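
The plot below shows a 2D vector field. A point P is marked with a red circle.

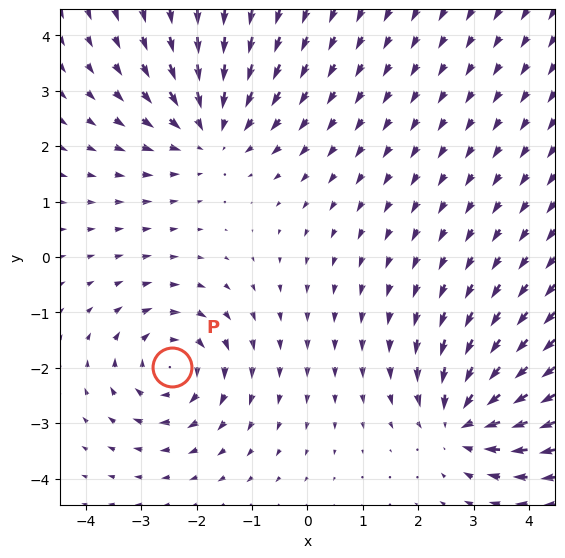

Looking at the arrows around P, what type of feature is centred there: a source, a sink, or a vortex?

vortex

At P (-2.4, -2.0) the arrows circulate clockwise. Divergence ≈0, curl about -4 — near-zero divergence with nonzero curl is a vortex.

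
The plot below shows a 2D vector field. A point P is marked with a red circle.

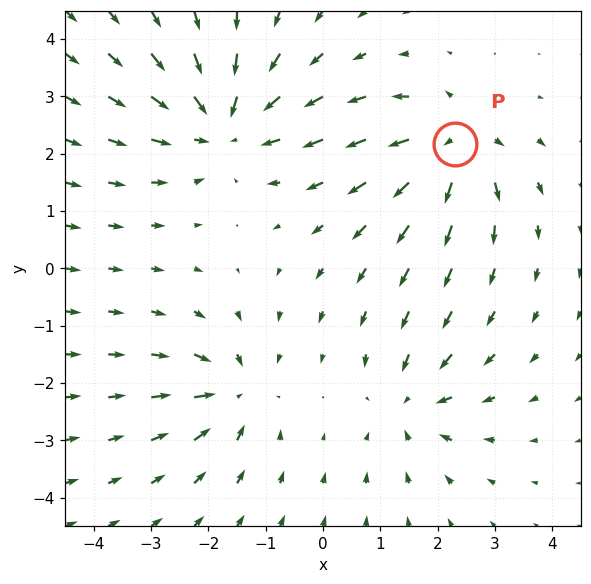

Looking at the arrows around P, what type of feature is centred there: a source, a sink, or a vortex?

At P (2.3, 2.2) the arrows spread outward. Divergence about +5, curl ≈0 — positive divergence with near-zero curl is a source.

source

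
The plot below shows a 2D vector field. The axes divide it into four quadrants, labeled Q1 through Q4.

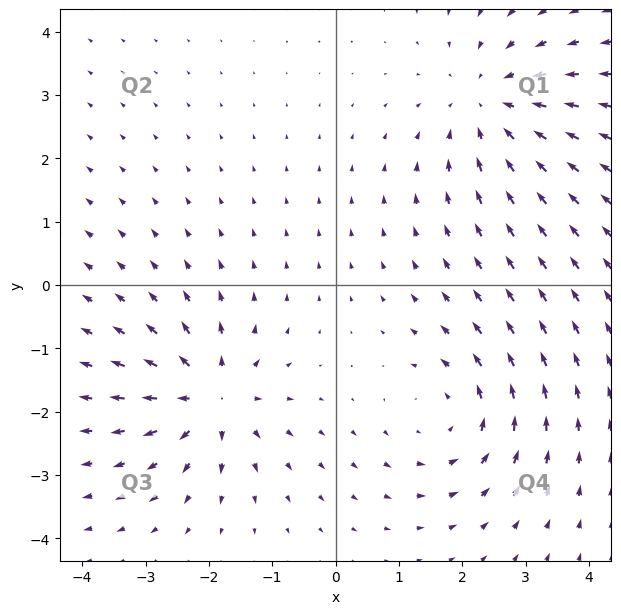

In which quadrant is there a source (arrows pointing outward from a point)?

The source sits at approximately (-2.0, -1.8), which lies in quadrant Q3. The divergence there is about +5, positive as expected for a source.

Q3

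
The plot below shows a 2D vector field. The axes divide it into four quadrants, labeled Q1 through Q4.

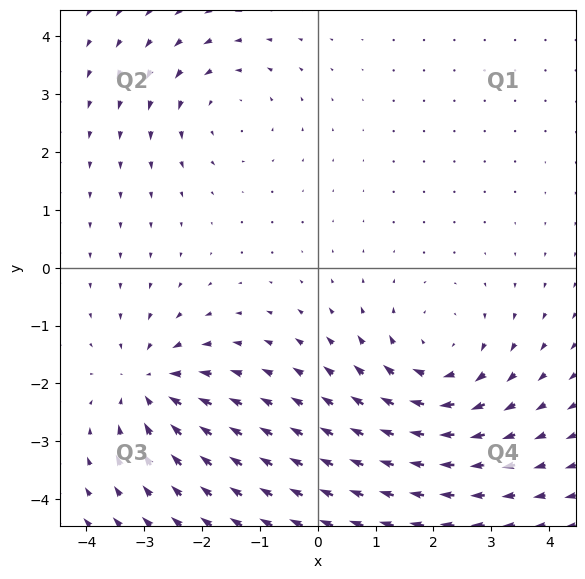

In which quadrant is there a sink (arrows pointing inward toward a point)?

The sink sits at approximately (-2.9, -2.0), which lies in quadrant Q3. The divergence there is about -4, negative as expected for a sink.

Q3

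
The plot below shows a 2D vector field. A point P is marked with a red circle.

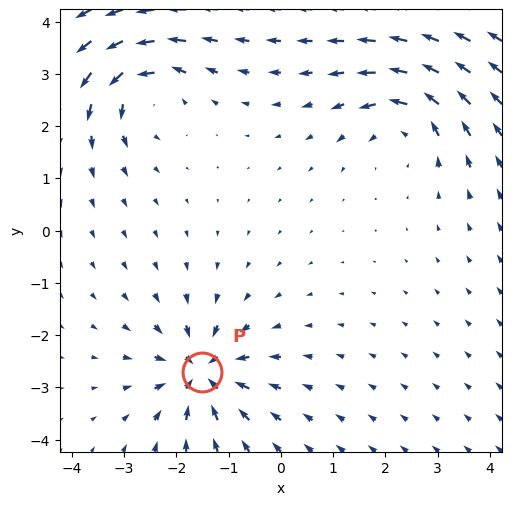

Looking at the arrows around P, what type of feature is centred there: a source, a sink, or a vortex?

sink

At P (-1.5, -2.7) the arrows converge inward. Divergence about -4, curl ≈0 — negative divergence with near-zero curl is a sink.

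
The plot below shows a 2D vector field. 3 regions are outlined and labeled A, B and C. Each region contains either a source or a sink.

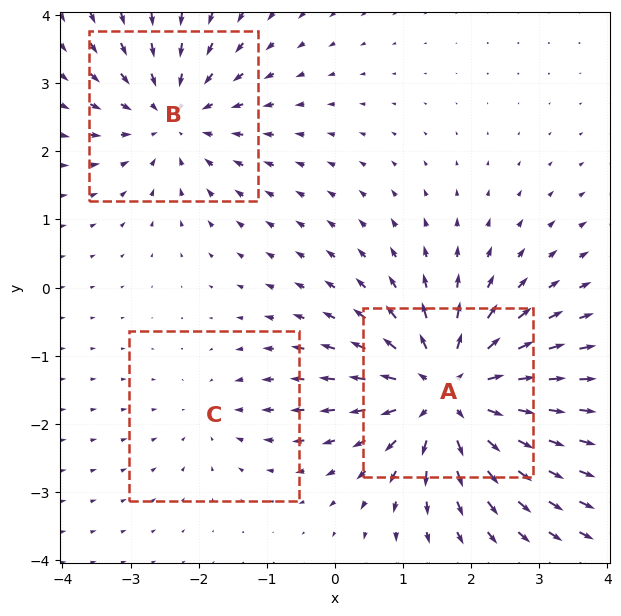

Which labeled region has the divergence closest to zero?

C

Divergence at each region's feature centre — A: about +5, B: about -3, C: about -2. Region C is closest to zero.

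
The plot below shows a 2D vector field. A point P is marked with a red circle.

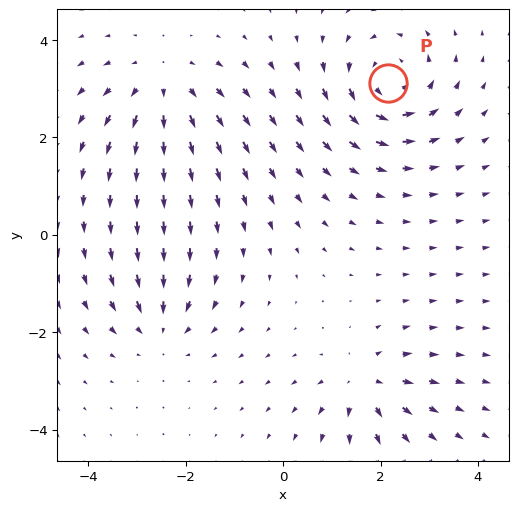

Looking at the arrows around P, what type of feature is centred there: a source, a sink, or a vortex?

At P (2.2, 3.1) the arrows circulate counterclockwise. Divergence ≈0, curl about +5 — near-zero divergence with nonzero curl is a vortex.

vortex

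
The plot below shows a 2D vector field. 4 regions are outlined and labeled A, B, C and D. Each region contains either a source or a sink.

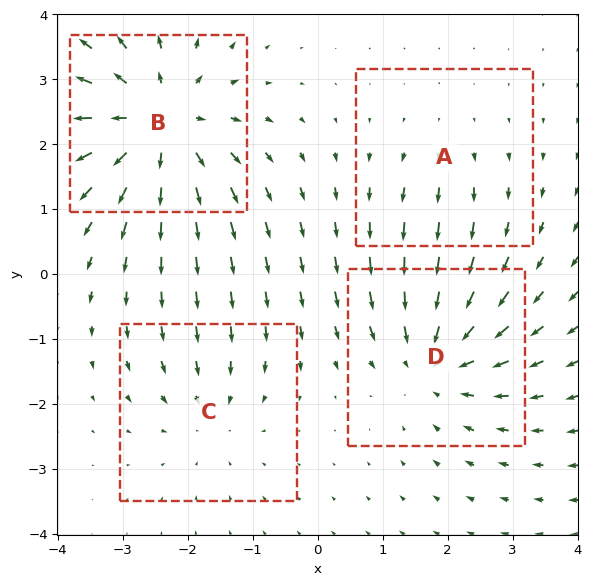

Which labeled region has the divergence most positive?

B

Divergence at each region's feature centre — A: about +2, B: about +7, C: about -3, D: about -5. Region B is most positive.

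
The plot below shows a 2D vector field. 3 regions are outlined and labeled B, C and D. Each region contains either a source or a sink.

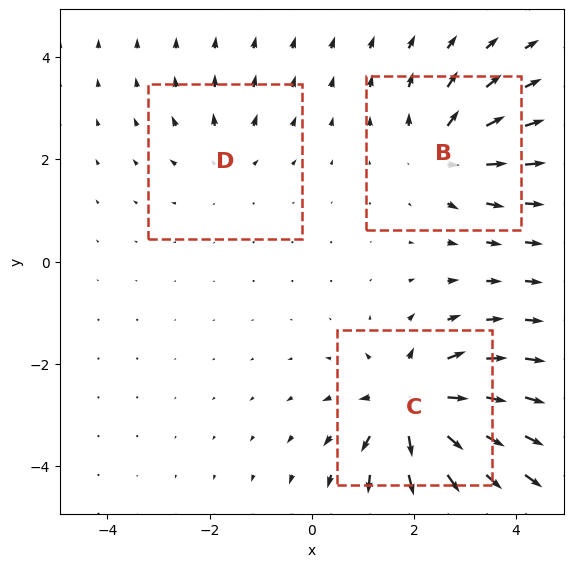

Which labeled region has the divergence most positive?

Divergence at each region's feature centre — B: about +4, C: about +7, D: about +2. Region C is most positive.

C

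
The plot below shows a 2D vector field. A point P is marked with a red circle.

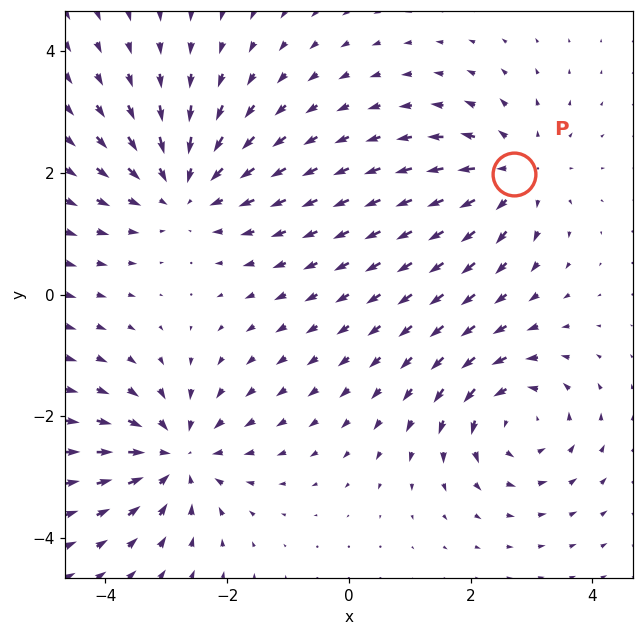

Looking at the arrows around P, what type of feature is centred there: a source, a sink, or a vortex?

At P (2.7, 2.0) the arrows spread outward. Divergence about +4, curl ≈0 — positive divergence with near-zero curl is a source.

source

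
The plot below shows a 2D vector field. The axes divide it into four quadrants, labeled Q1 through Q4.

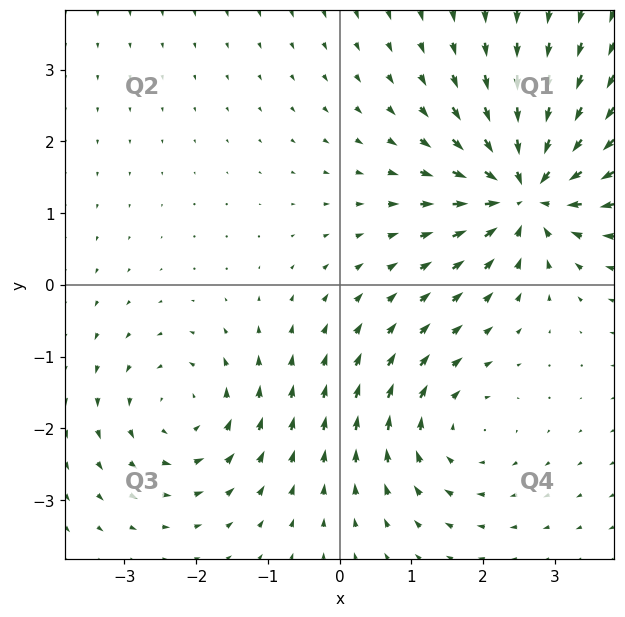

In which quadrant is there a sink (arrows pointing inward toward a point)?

The sink sits at approximately (2.6, 1.3), which lies in quadrant Q1. The divergence there is about -6, negative as expected for a sink.

Q1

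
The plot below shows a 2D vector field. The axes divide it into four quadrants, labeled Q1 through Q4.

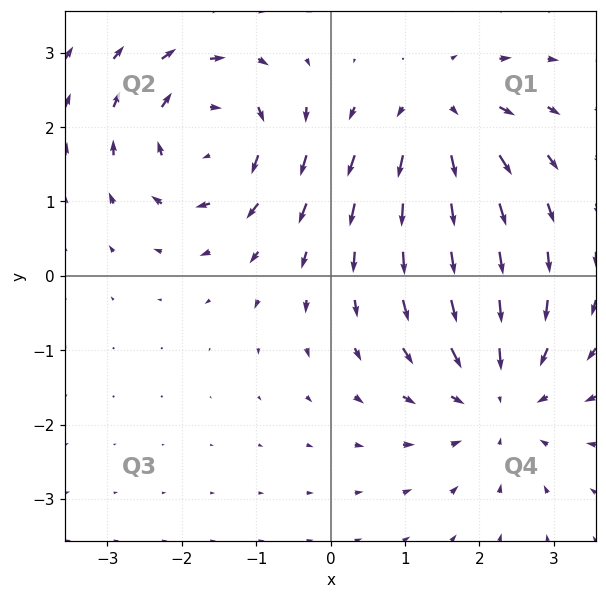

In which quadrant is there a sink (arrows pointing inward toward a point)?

Q4

The sink sits at approximately (2.3, -1.6), which lies in quadrant Q4. The divergence there is about -4, negative as expected for a sink.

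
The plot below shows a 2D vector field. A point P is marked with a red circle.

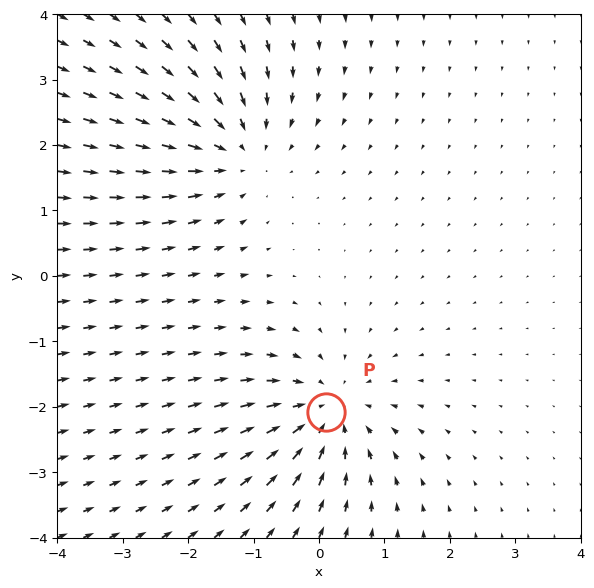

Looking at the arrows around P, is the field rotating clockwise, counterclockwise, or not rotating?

not rotating

Near P at (0.1, -2.1) the arrows show no circulation. The curl there is ≈0.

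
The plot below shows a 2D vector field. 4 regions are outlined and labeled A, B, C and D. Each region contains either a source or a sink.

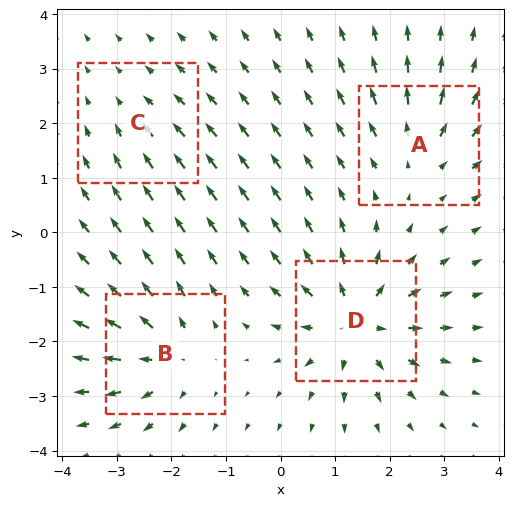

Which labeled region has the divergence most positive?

Divergence at each region's feature centre — A: about +4, B: about +5, C: about -2, D: about +7. Region D is most positive.

D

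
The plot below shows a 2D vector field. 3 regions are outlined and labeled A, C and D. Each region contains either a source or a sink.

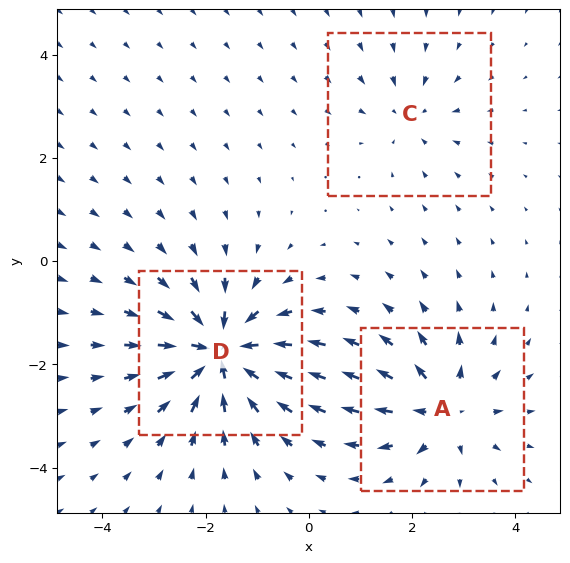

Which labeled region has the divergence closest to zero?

Divergence at each region's feature centre — A: about +4, C: about -2, D: about -6. Region C is closest to zero.

C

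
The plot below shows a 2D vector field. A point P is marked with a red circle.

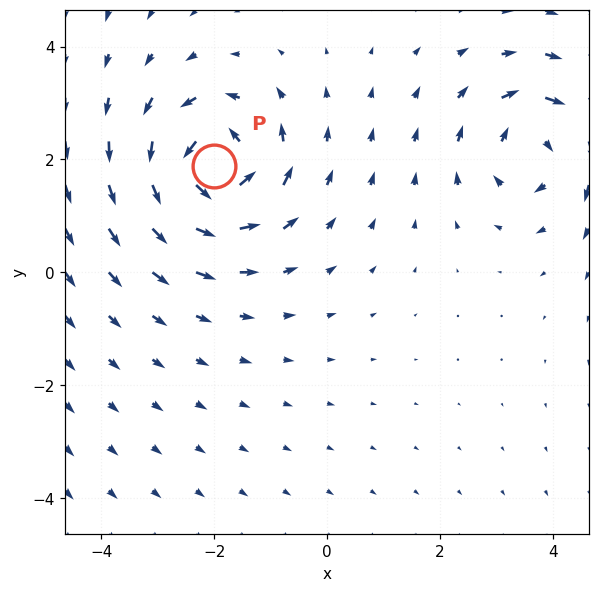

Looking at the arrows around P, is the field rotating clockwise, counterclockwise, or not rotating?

counterclockwise

Near P at (-2.0, 1.9) the arrows circulate counterclockwise. The curl (z-component) there is about +5; positive curl means counterclockwise rotation.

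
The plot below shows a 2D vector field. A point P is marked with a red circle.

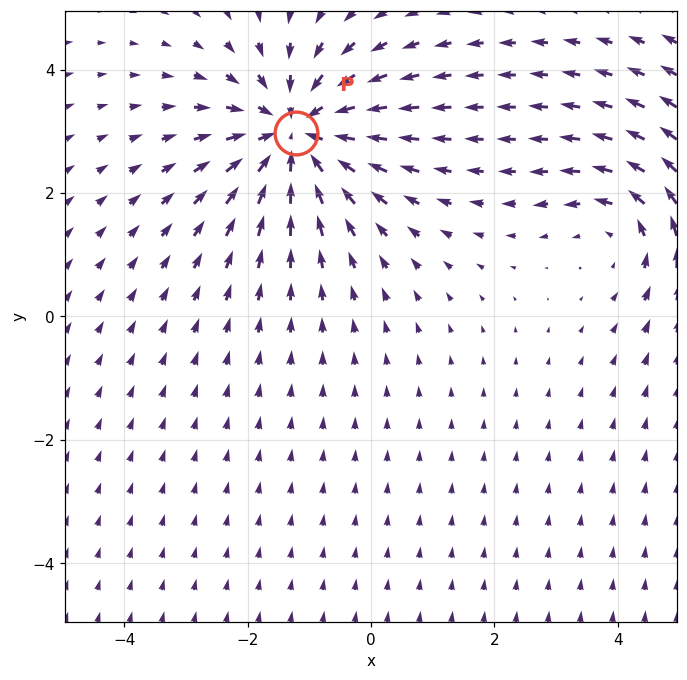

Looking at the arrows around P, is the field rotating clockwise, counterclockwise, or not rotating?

Near P at (-1.2, 3.0) the arrows show no circulation. The curl there is ≈0.

not rotating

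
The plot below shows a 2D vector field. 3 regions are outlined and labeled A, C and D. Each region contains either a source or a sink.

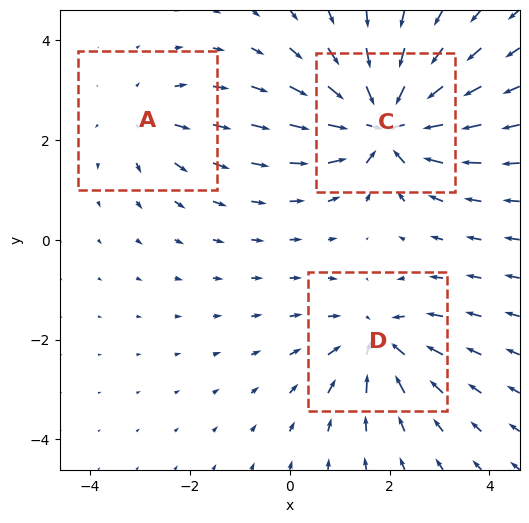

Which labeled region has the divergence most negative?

Divergence at each region's feature centre — A: about +2, C: about -6, D: about -4. Region C is most negative.

C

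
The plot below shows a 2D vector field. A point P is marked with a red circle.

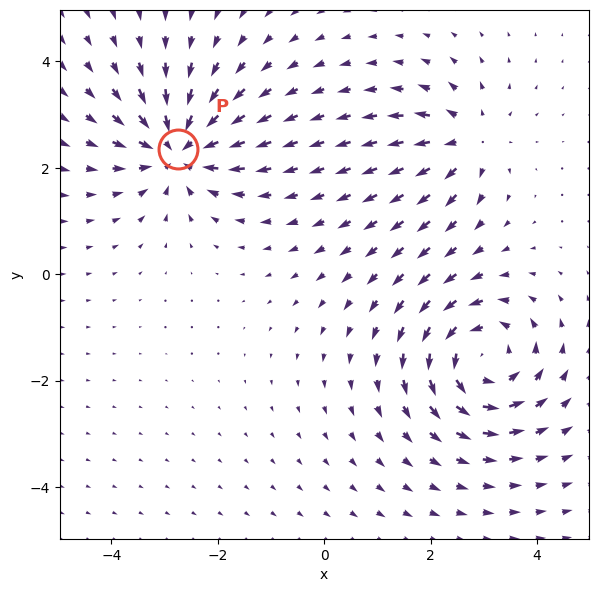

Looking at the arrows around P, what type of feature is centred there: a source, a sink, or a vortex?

At P (-2.7, 2.4) the arrows converge inward. Divergence about -5, curl ≈0 — negative divergence with near-zero curl is a sink.

sink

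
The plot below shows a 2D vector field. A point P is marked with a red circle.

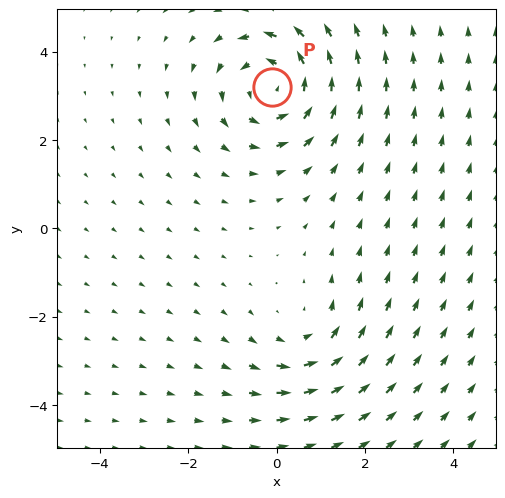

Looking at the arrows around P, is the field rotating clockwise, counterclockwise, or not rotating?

Near P at (-0.1, 3.2) the arrows circulate counterclockwise. The curl (z-component) there is about +4; positive curl means counterclockwise rotation.

counterclockwise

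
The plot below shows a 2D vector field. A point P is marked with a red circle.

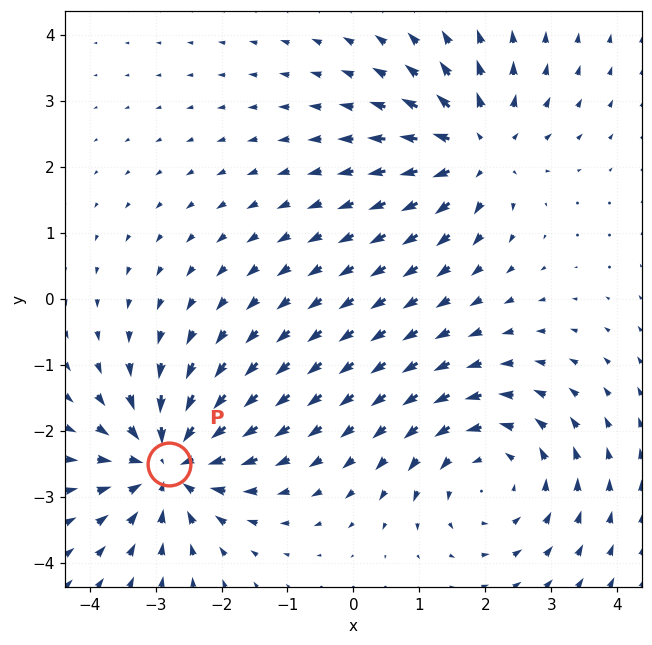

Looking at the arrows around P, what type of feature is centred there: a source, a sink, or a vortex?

At P (-2.8, -2.5) the arrows converge inward. Divergence about -6, curl ≈0 — negative divergence with near-zero curl is a sink.

sink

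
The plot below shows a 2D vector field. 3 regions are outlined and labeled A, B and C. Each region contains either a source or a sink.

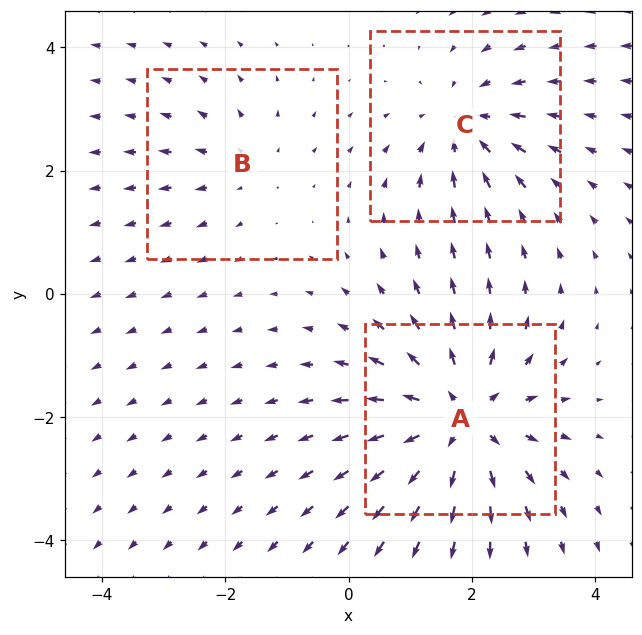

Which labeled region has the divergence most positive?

Divergence at each region's feature centre — A: about +5, B: about +2, C: about -3. Region A is most positive.

A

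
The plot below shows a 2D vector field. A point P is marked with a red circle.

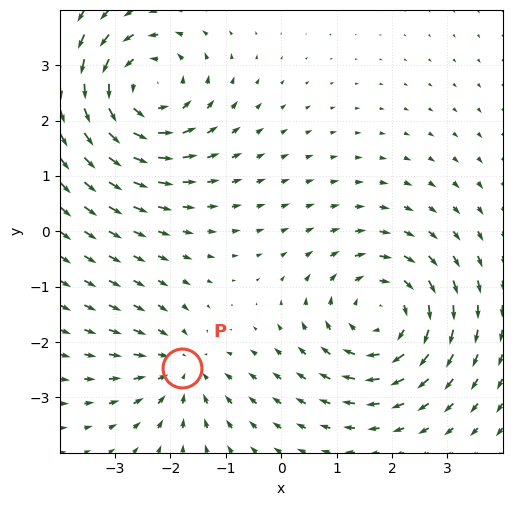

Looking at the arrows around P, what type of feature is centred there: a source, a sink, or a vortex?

At P (-1.8, -2.5) the arrows converge inward. Divergence about -4, curl ≈0 — negative divergence with near-zero curl is a sink.

sink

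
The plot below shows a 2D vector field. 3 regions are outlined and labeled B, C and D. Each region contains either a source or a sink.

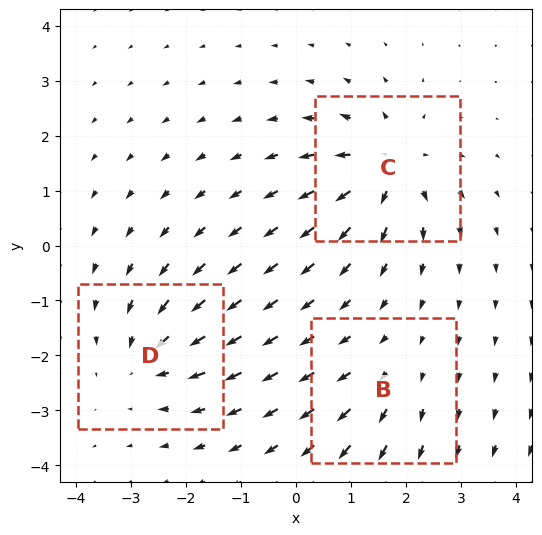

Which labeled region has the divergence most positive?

Divergence at each region's feature centre — B: about +2, C: about +5, D: about -4. Region C is most positive.

C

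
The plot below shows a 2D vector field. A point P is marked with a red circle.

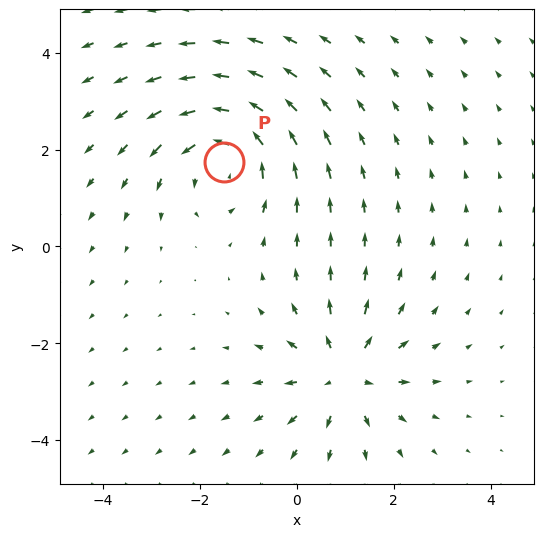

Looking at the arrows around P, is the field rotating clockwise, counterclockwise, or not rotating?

Near P at (-1.5, 1.8) the arrows circulate counterclockwise. The curl (z-component) there is about +4; positive curl means counterclockwise rotation.

counterclockwise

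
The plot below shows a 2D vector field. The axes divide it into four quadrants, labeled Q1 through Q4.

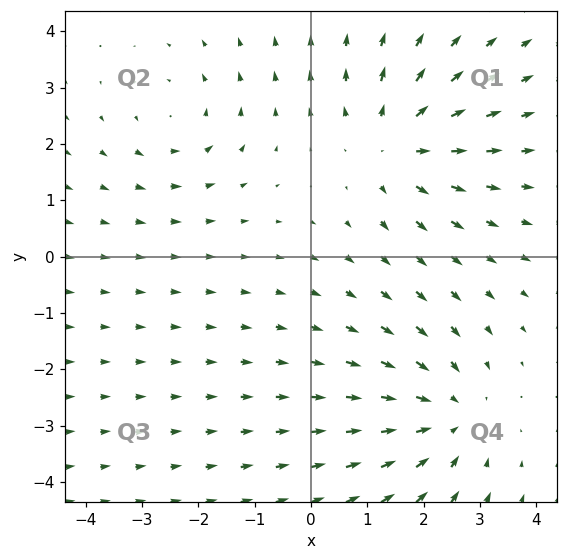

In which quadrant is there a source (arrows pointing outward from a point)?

Q1

The source sits at approximately (1.5, 2.0), which lies in quadrant Q1. The divergence there is about +4, positive as expected for a source.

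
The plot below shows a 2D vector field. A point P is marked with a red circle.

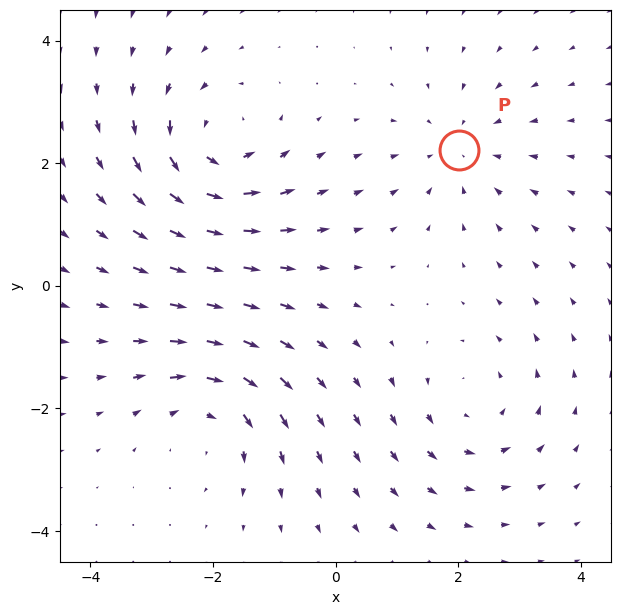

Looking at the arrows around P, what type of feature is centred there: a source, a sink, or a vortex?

sink

At P (2.0, 2.2) the arrows converge inward. Divergence about -3, curl ≈0 — negative divergence with near-zero curl is a sink.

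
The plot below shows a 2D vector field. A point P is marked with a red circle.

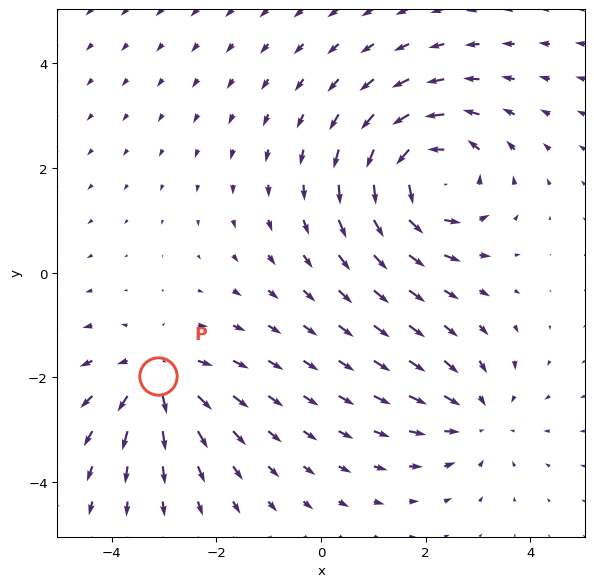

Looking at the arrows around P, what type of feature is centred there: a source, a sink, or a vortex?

source

At P (-3.1, -2.0) the arrows spread outward. Divergence about +3, curl ≈0 — positive divergence with near-zero curl is a source.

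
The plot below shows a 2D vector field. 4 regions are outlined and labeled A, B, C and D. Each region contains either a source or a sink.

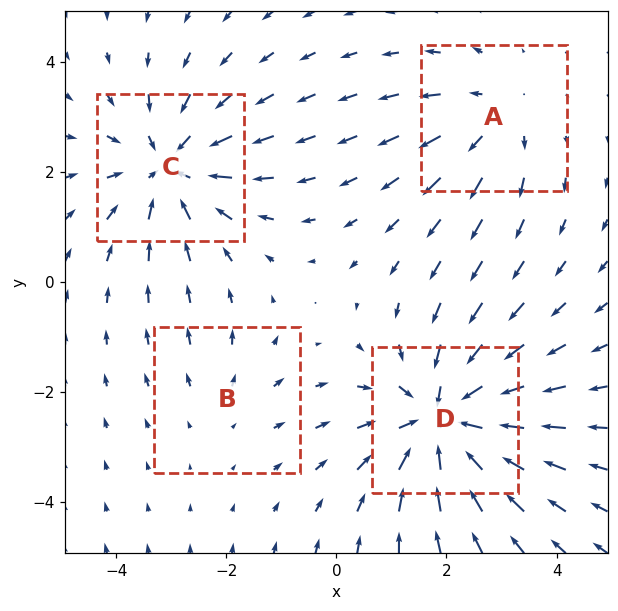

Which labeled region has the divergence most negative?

Divergence at each region's feature centre — A: about +3, B: about +2, C: about -5, D: about -6. Region D is most negative.

D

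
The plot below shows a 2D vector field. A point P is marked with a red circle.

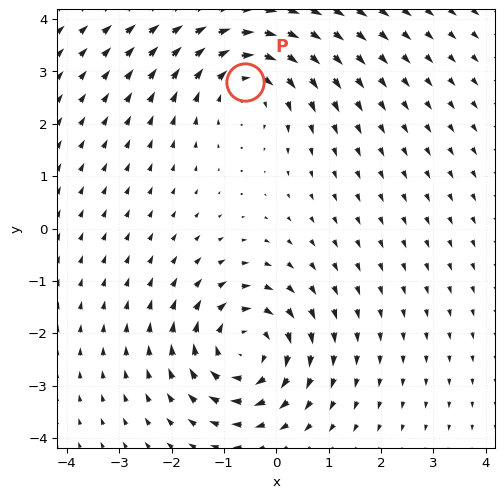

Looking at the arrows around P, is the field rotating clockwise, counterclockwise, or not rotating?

clockwise

Near P at (-0.6, 2.8) the arrows circulate clockwise. The curl (z-component) there is about -3; negative curl means clockwise rotation.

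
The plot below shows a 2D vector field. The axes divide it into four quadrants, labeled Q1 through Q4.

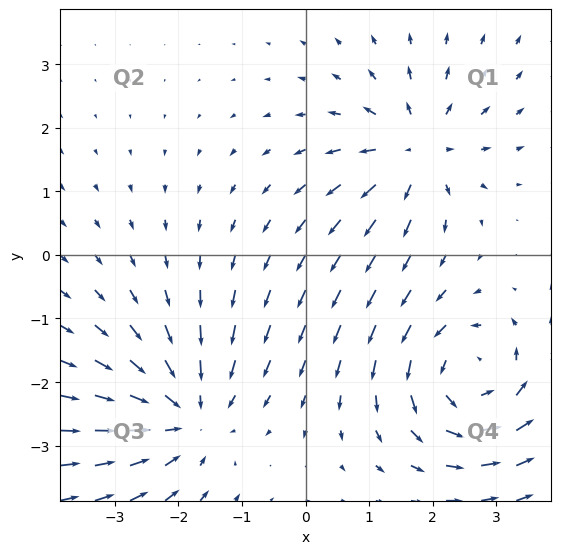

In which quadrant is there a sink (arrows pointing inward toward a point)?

The sink sits at approximately (-1.9, -2.5), which lies in quadrant Q3. The divergence there is about -4, negative as expected for a sink.

Q3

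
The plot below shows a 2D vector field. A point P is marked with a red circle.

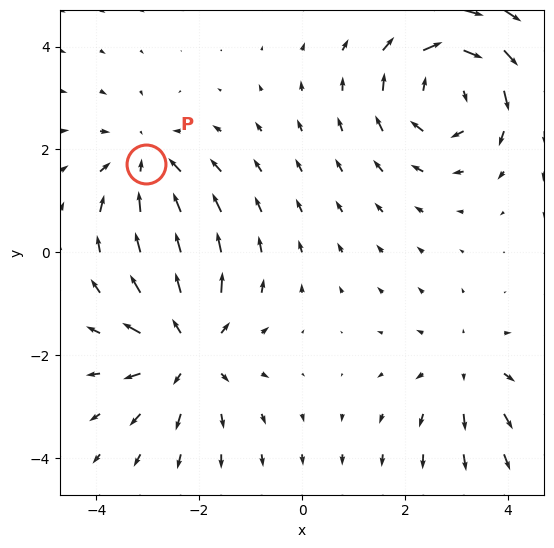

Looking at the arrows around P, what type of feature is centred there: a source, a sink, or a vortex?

sink

At P (-3.0, 1.7) the arrows converge inward. Divergence about -3, curl ≈0 — negative divergence with near-zero curl is a sink.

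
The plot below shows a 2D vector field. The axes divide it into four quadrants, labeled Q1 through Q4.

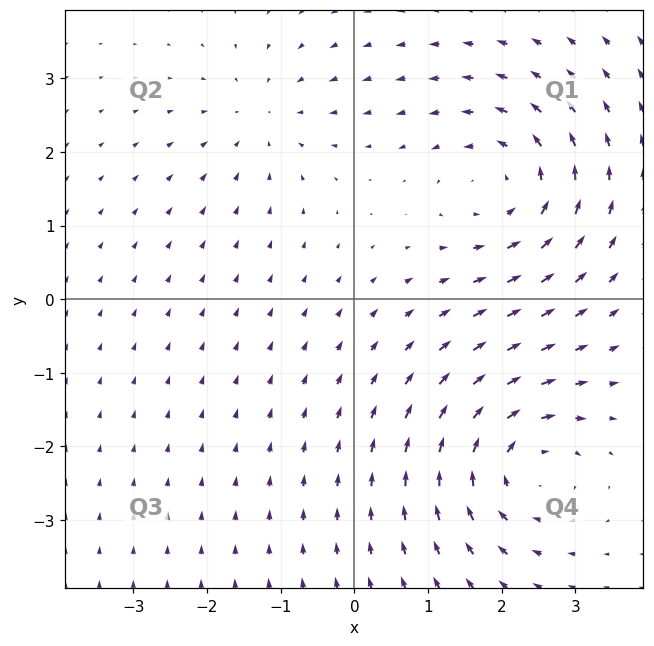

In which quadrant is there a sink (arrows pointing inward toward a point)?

Q2

The sink sits at approximately (-1.3, 2.5), which lies in quadrant Q2. The divergence there is about -3, negative as expected for a sink.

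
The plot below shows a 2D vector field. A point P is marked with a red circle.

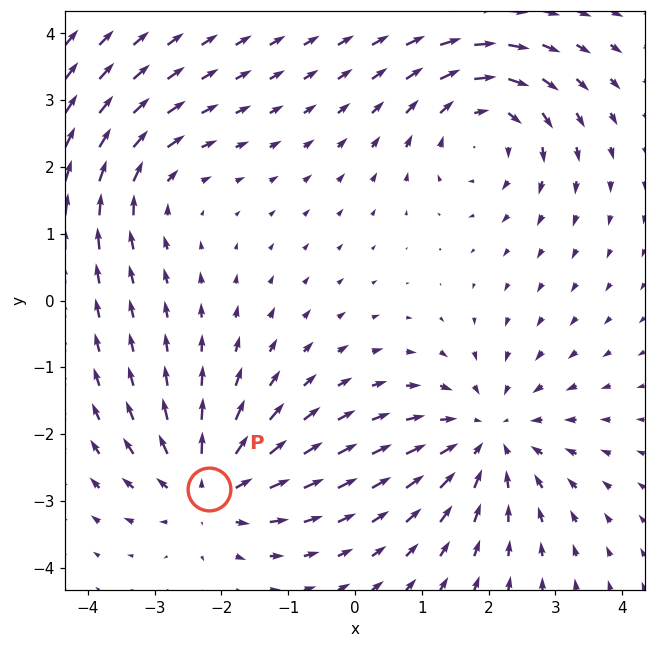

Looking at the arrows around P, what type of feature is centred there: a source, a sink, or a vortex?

source

At P (-2.2, -2.8) the arrows spread outward. Divergence about +5, curl ≈0 — positive divergence with near-zero curl is a source.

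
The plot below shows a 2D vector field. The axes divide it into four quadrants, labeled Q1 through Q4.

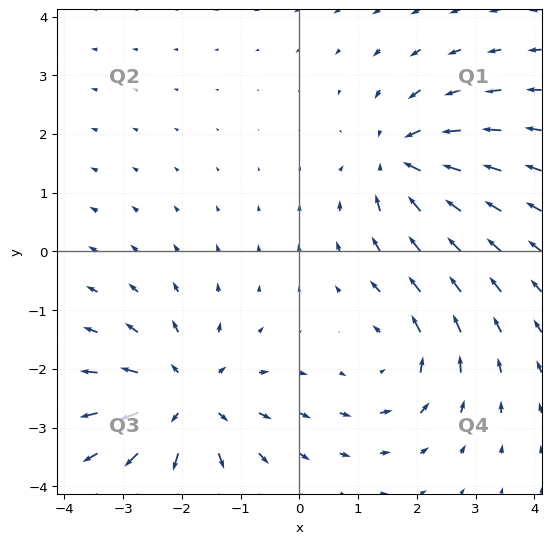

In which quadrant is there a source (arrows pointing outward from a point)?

Q3

The source sits at approximately (-1.9, -2.5), which lies in quadrant Q3. The divergence there is about +4, positive as expected for a source.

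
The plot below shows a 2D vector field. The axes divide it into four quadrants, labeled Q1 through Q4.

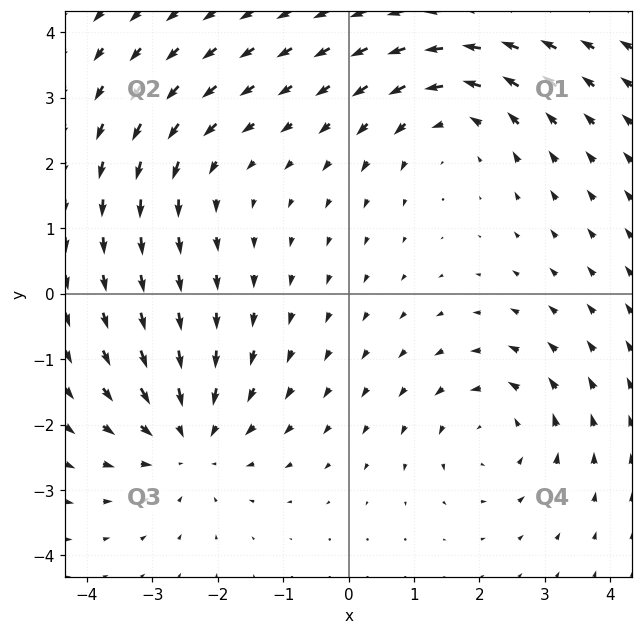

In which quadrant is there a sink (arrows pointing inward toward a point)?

The sink sits at approximately (-2.4, -2.2), which lies in quadrant Q3. The divergence there is about -4, negative as expected for a sink.

Q3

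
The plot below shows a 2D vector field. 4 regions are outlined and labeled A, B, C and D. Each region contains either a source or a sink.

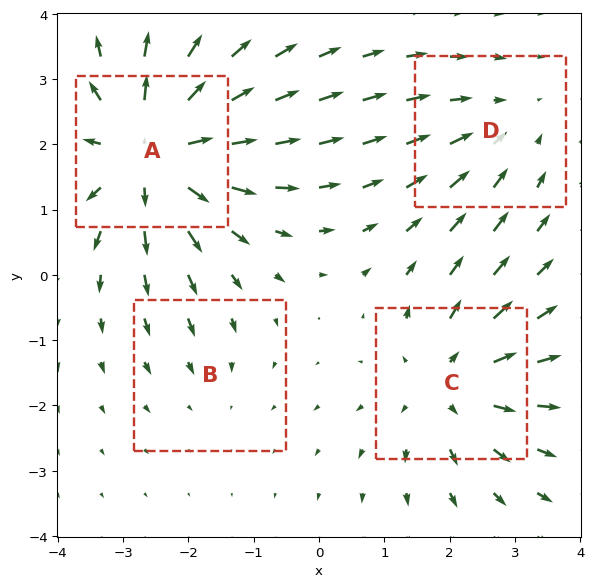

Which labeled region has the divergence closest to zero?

B

Divergence at each region's feature centre — A: about +6, B: about -2, C: about +4, D: about -3. Region B is closest to zero.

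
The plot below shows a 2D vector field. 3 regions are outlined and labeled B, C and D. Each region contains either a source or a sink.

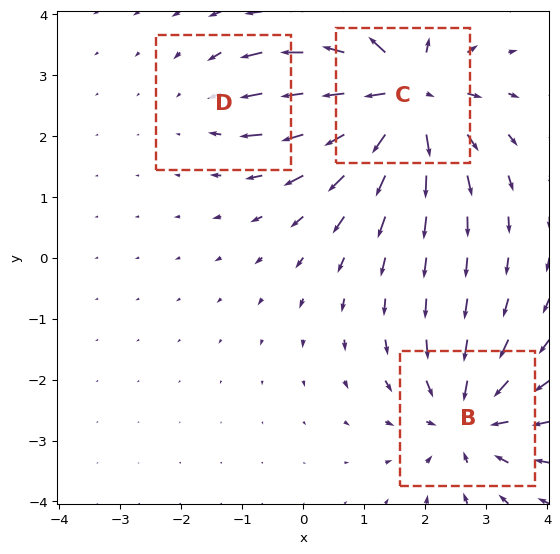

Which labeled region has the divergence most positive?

C

Divergence at each region's feature centre — B: about -4, C: about +5, D: about -2. Region C is most positive.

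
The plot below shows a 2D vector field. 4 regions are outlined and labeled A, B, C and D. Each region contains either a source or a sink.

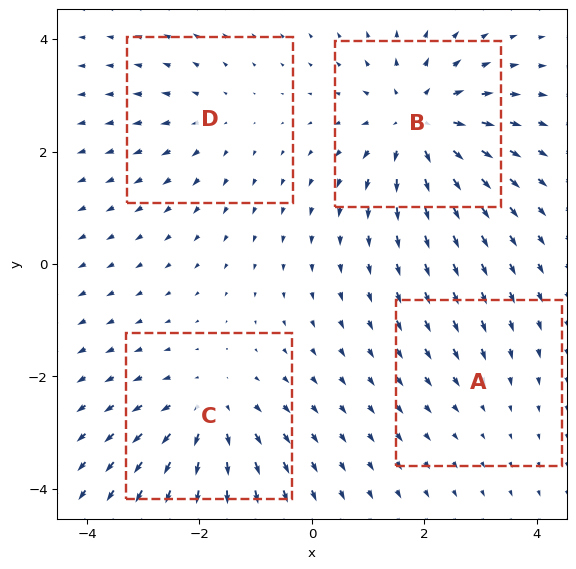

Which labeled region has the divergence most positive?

B

Divergence at each region's feature centre — A: about -2, B: about +7, C: about +5, D: about +3. Region B is most positive.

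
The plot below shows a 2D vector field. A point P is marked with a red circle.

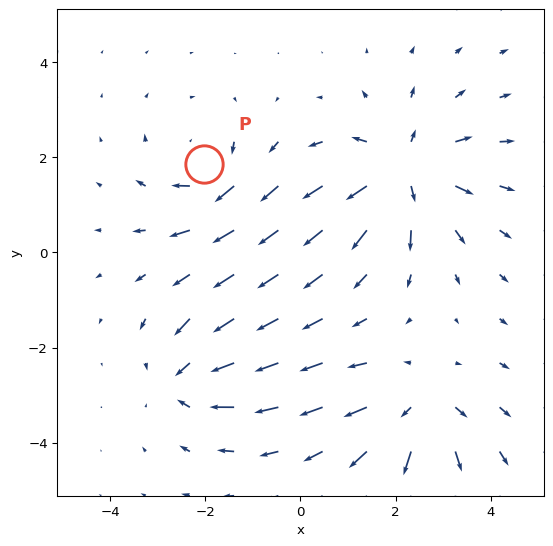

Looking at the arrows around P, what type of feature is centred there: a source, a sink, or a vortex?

vortex

At P (-2.0, 1.9) the arrows circulate clockwise. Divergence ≈0, curl about -4 — near-zero divergence with nonzero curl is a vortex.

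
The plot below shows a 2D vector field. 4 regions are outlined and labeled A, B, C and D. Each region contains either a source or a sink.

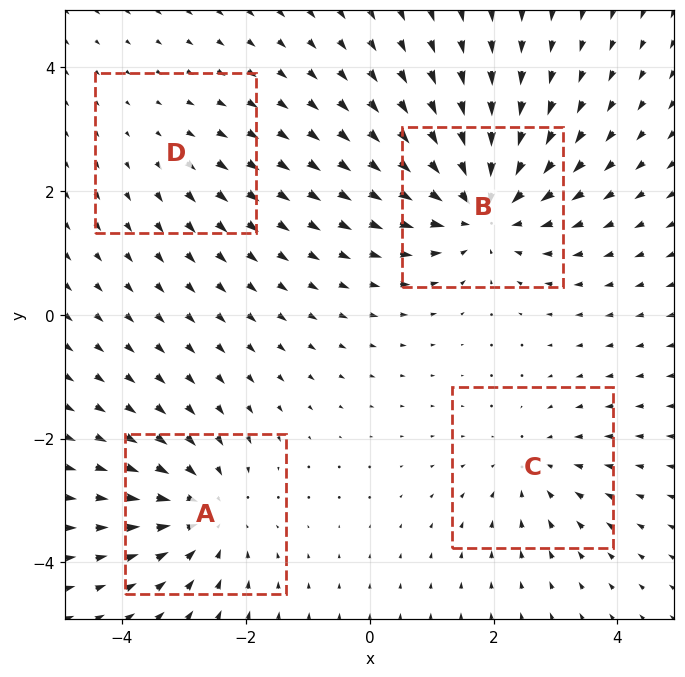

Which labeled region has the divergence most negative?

Divergence at each region's feature centre — A: about -4, B: about -6, C: about -3, D: about +2. Region B is most negative.

B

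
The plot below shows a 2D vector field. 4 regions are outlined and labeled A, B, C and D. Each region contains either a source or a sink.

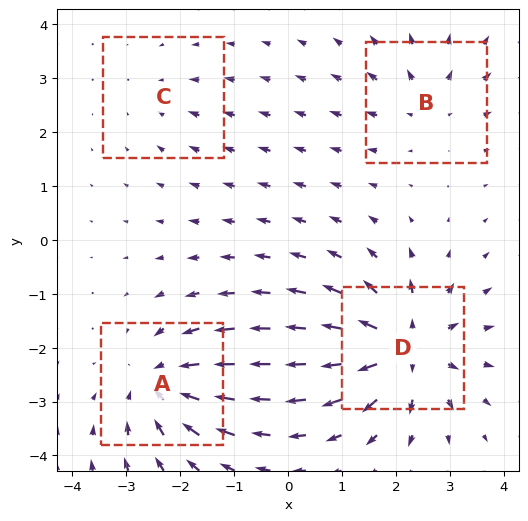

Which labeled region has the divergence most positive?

Divergence at each region's feature centre — A: about -6, B: about +4, C: about -2, D: about +7. Region D is most positive.

D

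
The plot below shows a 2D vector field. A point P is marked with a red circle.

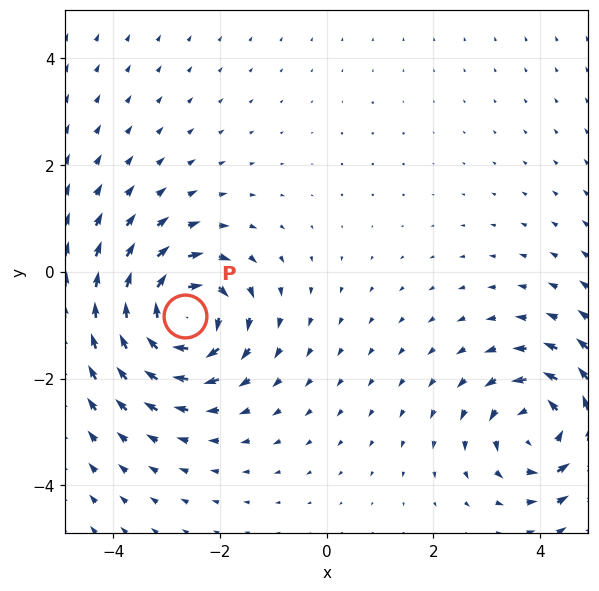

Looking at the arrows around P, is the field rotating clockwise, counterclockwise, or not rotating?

Near P at (-2.7, -0.8) the arrows circulate clockwise. The curl (z-component) there is about -5; negative curl means clockwise rotation.

clockwise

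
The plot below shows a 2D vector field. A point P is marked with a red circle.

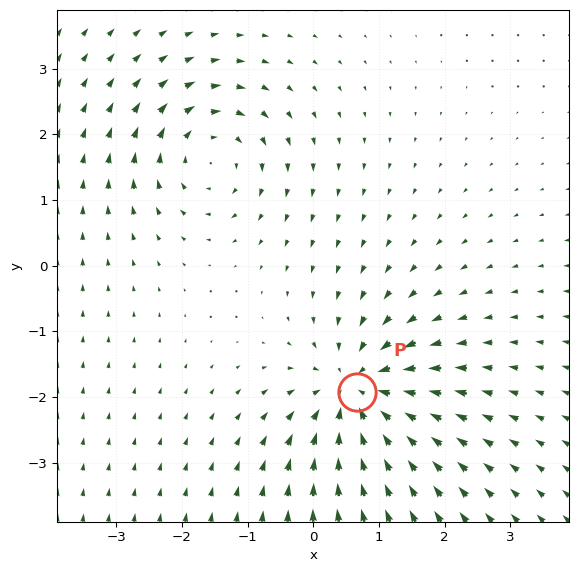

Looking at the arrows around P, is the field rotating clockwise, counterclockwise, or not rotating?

not rotating

Near P at (0.7, -1.9) the arrows show no circulation. The curl there is ≈0.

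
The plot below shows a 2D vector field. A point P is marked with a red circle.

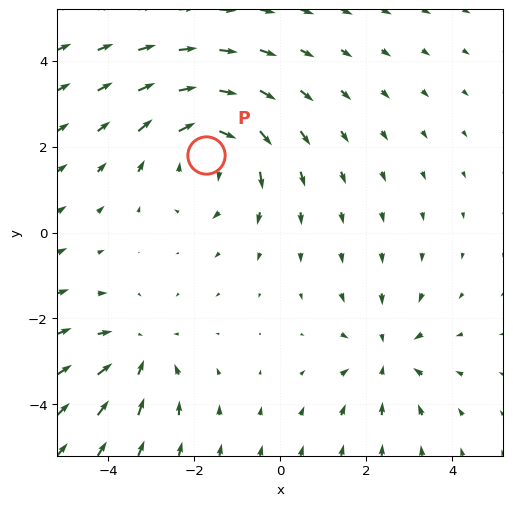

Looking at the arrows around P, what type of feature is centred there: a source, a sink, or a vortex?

At P (-1.7, 1.8) the arrows circulate clockwise. Divergence ≈0, curl about -4 — near-zero divergence with nonzero curl is a vortex.

vortex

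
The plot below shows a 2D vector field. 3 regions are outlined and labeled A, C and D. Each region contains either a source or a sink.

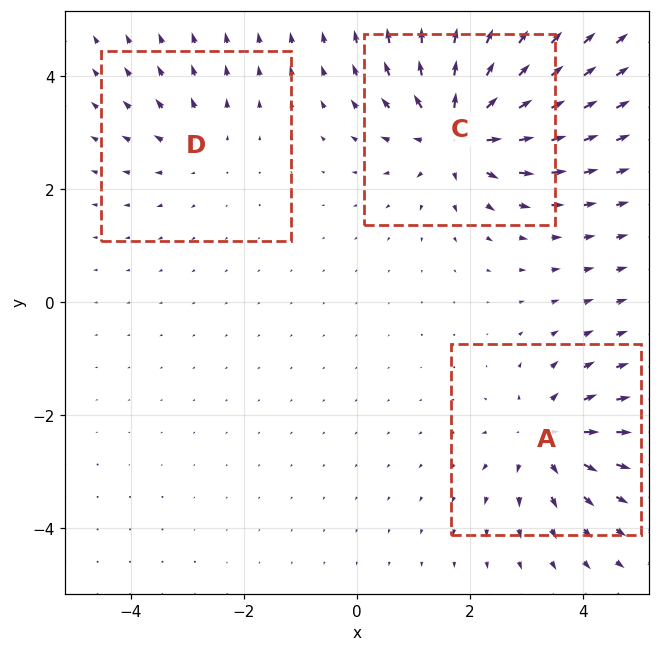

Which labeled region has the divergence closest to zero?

D

Divergence at each region's feature centre — A: about +4, C: about +6, D: about +2. Region D is closest to zero.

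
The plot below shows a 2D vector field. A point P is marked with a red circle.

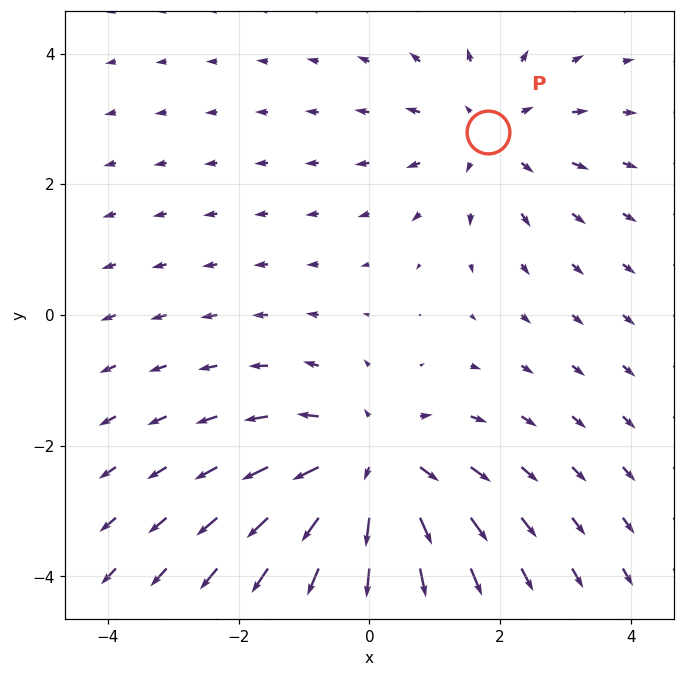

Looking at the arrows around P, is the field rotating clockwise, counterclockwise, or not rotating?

not rotating

Near P at (1.8, 2.8) the arrows show no circulation. The curl there is ≈0.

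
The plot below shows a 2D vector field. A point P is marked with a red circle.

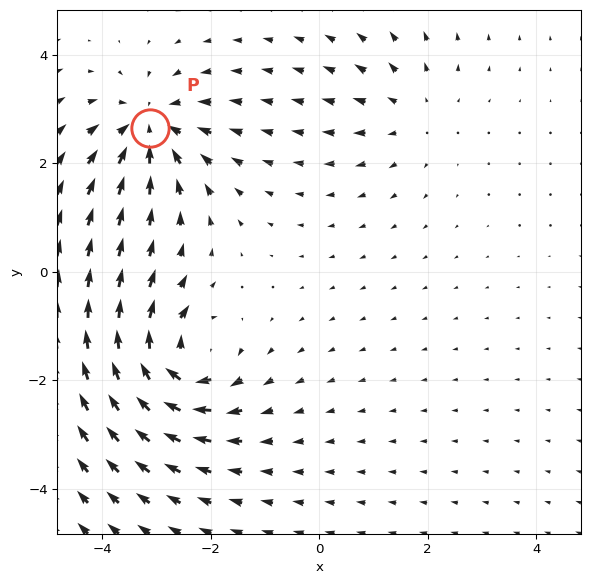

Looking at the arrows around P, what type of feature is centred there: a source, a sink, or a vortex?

sink

At P (-3.1, 2.7) the arrows converge inward. Divergence about -5, curl ≈0 — negative divergence with near-zero curl is a sink.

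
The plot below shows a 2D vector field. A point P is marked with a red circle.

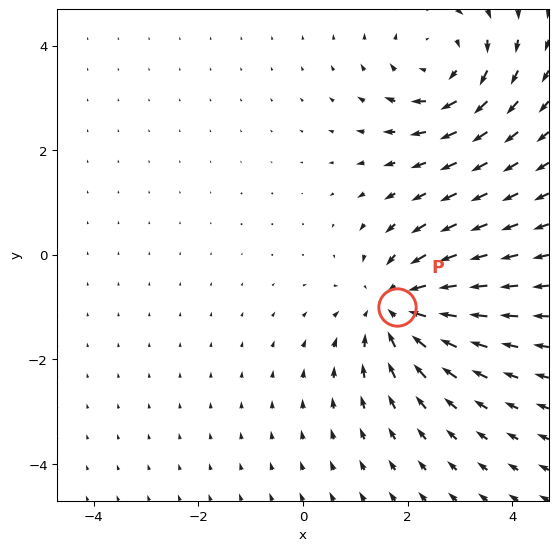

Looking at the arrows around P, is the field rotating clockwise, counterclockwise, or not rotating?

not rotating

Near P at (1.8, -1.0) the arrows show no circulation. The curl there is ≈0.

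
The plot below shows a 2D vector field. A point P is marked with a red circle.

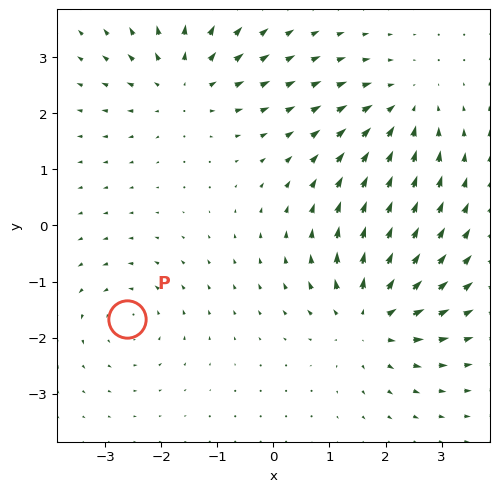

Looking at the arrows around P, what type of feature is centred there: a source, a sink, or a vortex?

vortex

At P (-2.6, -1.7) the arrows circulate counterclockwise. Divergence ≈0, curl about +3 — near-zero divergence with nonzero curl is a vortex.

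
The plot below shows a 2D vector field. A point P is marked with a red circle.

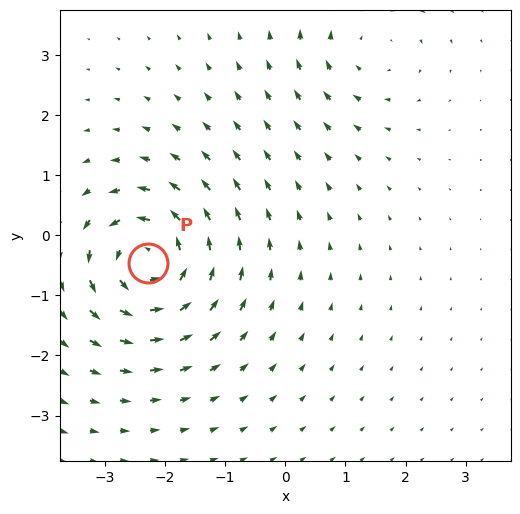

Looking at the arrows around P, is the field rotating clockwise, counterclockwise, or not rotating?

counterclockwise

Near P at (-2.3, -0.5) the arrows circulate counterclockwise. The curl (z-component) there is about +6; positive curl means counterclockwise rotation.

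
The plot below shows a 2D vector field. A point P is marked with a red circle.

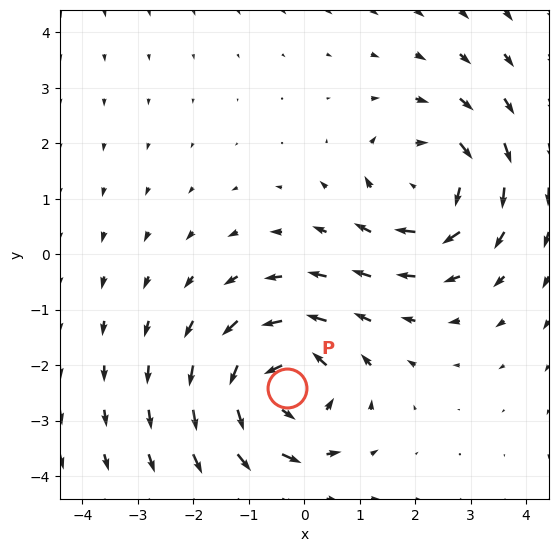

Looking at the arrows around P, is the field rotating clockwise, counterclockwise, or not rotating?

Near P at (-0.3, -2.4) the arrows circulate counterclockwise. The curl (z-component) there is about +4; positive curl means counterclockwise rotation.

counterclockwise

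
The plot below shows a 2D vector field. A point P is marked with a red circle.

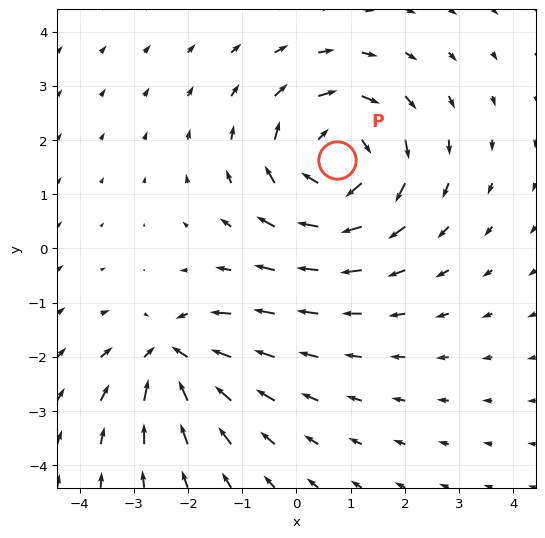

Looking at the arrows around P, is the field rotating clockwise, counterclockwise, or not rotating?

Near P at (0.8, 1.6) the arrows circulate clockwise. The curl (z-component) there is about -4; negative curl means clockwise rotation.

clockwise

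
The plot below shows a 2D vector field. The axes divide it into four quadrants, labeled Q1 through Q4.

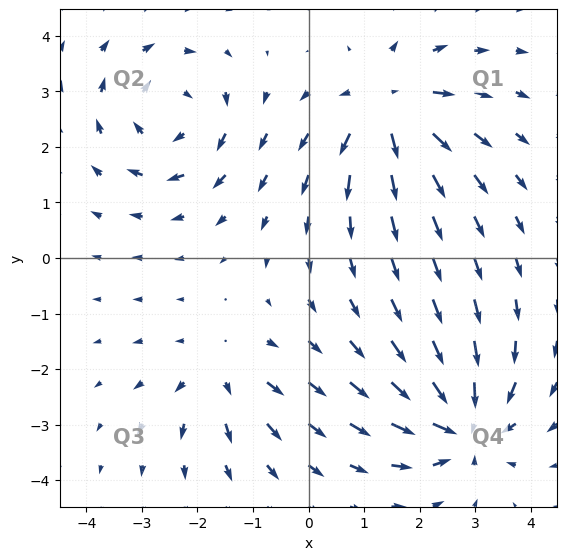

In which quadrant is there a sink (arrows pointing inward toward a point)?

The sink sits at approximately (2.8, -3.0), which lies in quadrant Q4. The divergence there is about -7, negative as expected for a sink.

Q4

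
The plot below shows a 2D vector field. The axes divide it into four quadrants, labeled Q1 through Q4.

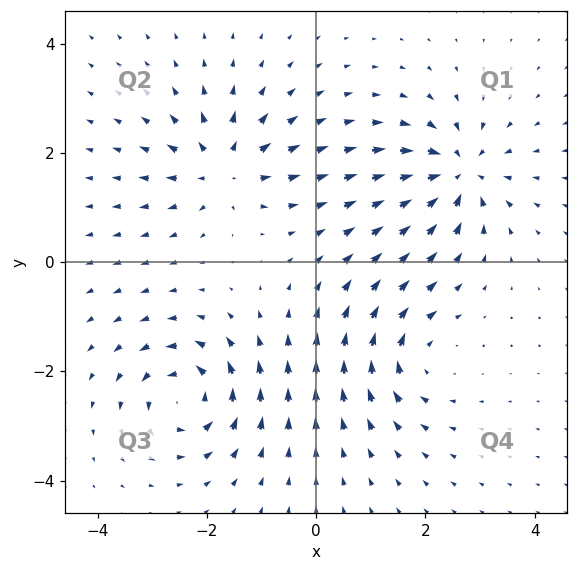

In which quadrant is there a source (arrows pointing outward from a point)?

The source sits at approximately (-1.7, 1.7), which lies in quadrant Q2. The divergence there is about +5, positive as expected for a source.

Q2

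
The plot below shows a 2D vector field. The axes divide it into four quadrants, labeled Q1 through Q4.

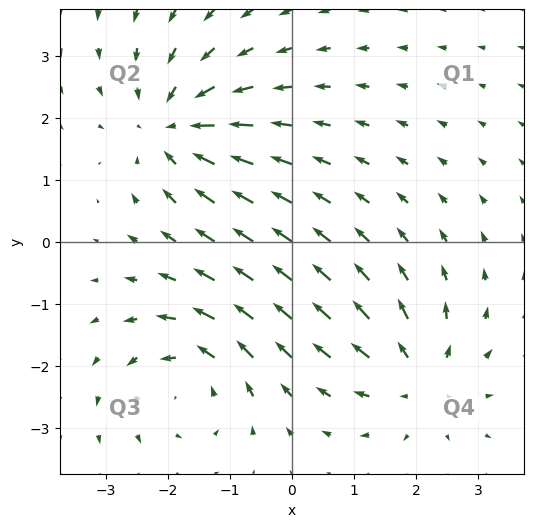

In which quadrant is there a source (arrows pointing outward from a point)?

Q4

The source sits at approximately (2.1, -2.2), which lies in quadrant Q4. The divergence there is about +4, positive as expected for a source.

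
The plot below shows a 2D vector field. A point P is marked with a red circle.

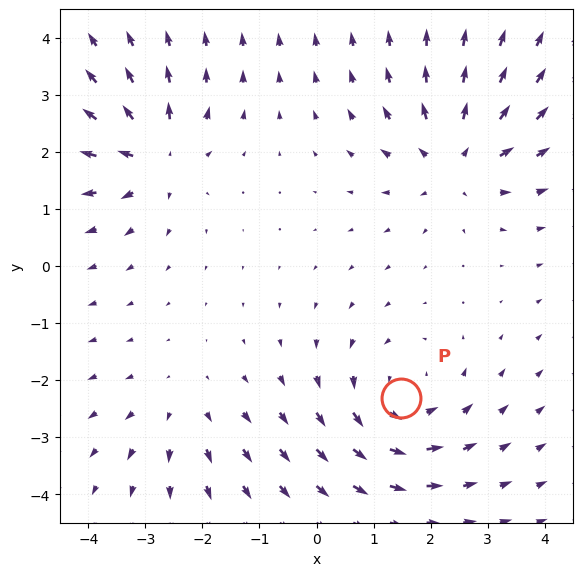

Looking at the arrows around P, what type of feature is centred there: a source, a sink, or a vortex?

At P (1.5, -2.3) the arrows circulate counterclockwise. Divergence ≈0, curl about +4 — near-zero divergence with nonzero curl is a vortex.

vortex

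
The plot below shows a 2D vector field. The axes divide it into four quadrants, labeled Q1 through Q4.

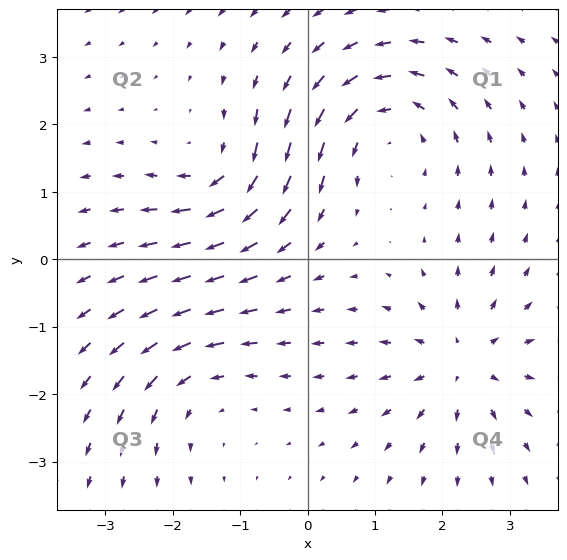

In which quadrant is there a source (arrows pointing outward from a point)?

The source sits at approximately (2.3, -1.5), which lies in quadrant Q4. The divergence there is about +5, positive as expected for a source.

Q4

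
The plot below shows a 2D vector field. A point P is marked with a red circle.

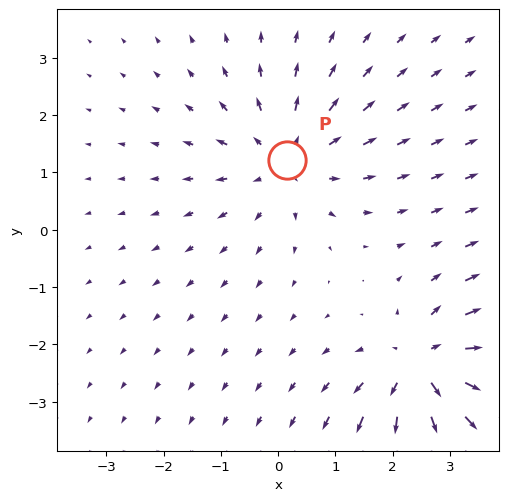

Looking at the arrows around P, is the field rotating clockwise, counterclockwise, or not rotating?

Near P at (0.2, 1.2) the arrows show no circulation. The curl there is ≈0.

not rotating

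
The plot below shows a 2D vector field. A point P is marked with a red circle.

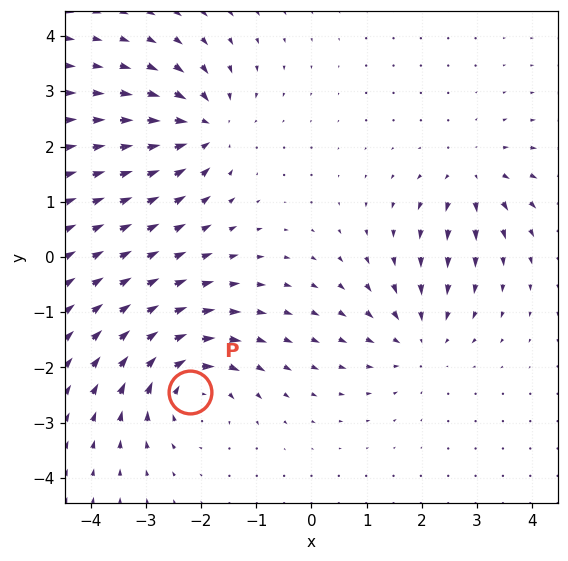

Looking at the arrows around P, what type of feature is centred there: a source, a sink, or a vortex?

At P (-2.2, -2.4) the arrows circulate clockwise. Divergence ≈0, curl about -5 — near-zero divergence with nonzero curl is a vortex.

vortex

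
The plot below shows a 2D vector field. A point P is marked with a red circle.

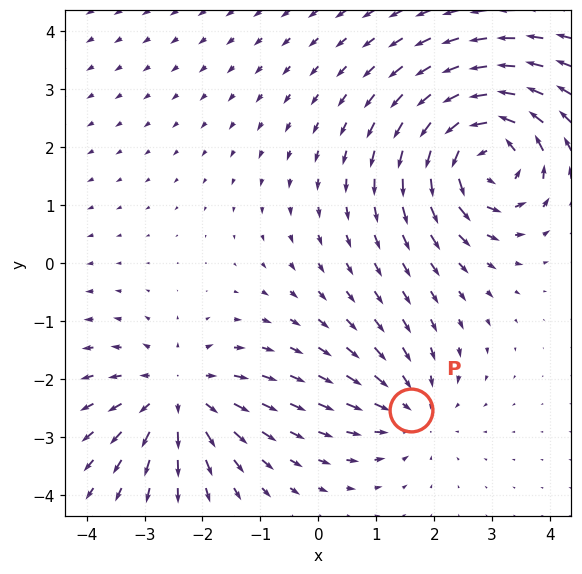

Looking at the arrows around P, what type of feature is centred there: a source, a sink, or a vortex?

At P (1.6, -2.5) the arrows converge inward. Divergence about -3, curl ≈0 — negative divergence with near-zero curl is a sink.

sink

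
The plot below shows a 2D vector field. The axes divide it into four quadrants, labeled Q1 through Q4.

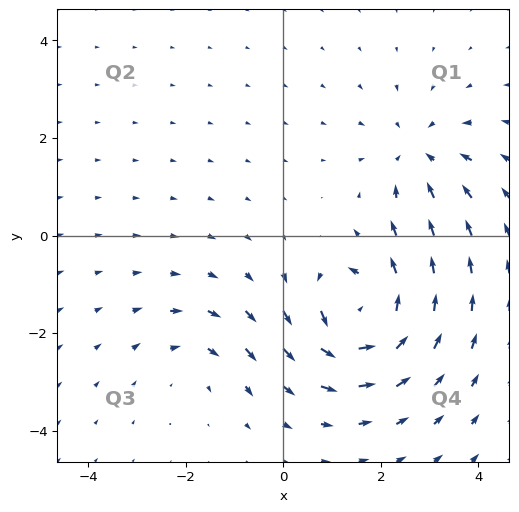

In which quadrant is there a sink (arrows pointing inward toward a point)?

Q1

The sink sits at approximately (2.8, 1.7), which lies in quadrant Q1. The divergence there is about -3, negative as expected for a sink.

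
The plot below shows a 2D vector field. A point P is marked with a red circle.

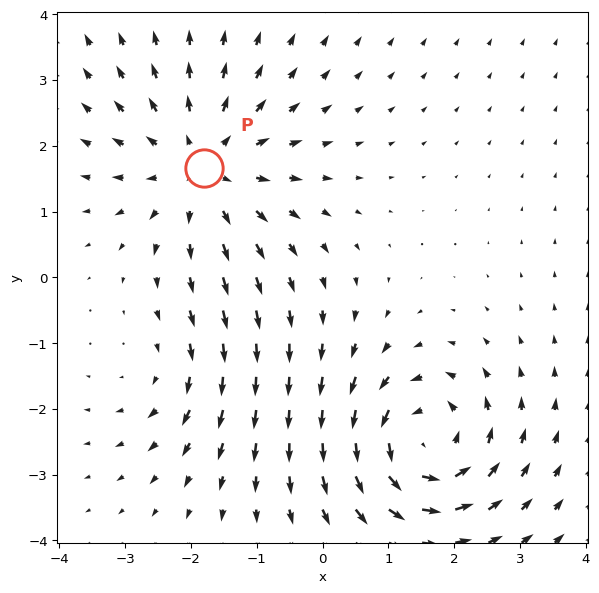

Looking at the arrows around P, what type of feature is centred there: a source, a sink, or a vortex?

source

At P (-1.8, 1.7) the arrows spread outward. Divergence about +4, curl ≈0 — positive divergence with near-zero curl is a source.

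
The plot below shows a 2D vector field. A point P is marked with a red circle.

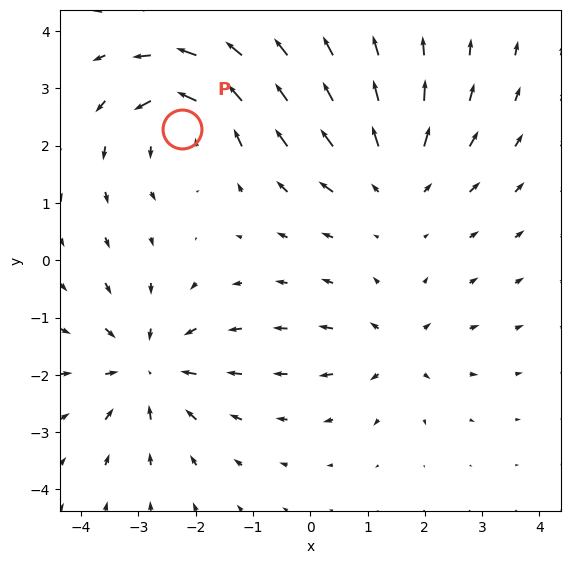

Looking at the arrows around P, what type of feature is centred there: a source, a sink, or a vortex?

At P (-2.2, 2.3) the arrows circulate counterclockwise. Divergence ≈0, curl about +5 — near-zero divergence with nonzero curl is a vortex.

vortex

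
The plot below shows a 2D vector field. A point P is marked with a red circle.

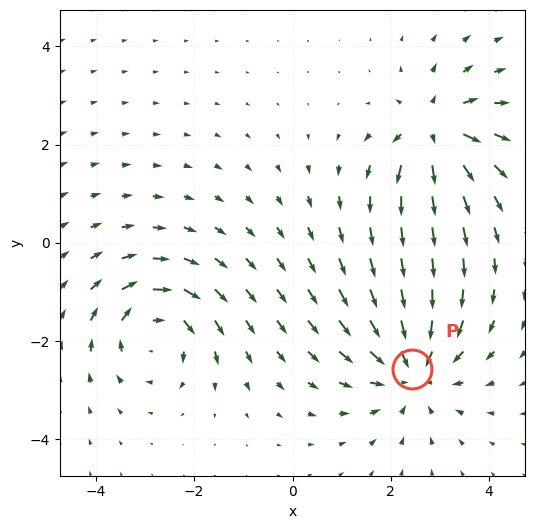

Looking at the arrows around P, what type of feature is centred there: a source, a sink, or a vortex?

sink

At P (2.4, -2.6) the arrows converge inward. Divergence about -4, curl ≈0 — negative divergence with near-zero curl is a sink.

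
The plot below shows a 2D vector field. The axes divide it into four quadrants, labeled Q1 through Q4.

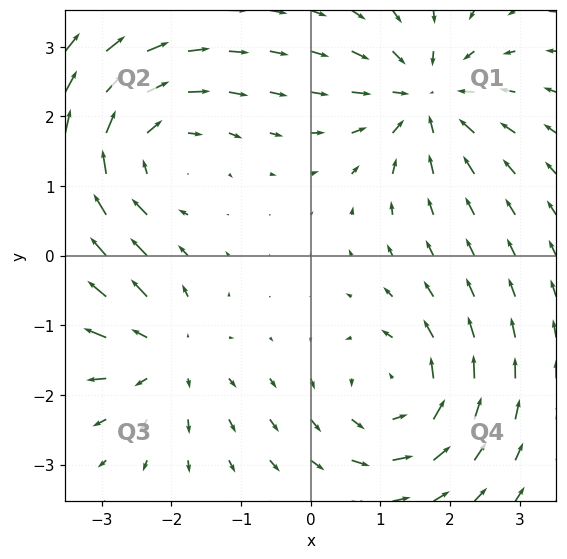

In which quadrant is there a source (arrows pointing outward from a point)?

Q3

The source sits at approximately (-2.1, -1.4), which lies in quadrant Q3. The divergence there is about +3, positive as expected for a source.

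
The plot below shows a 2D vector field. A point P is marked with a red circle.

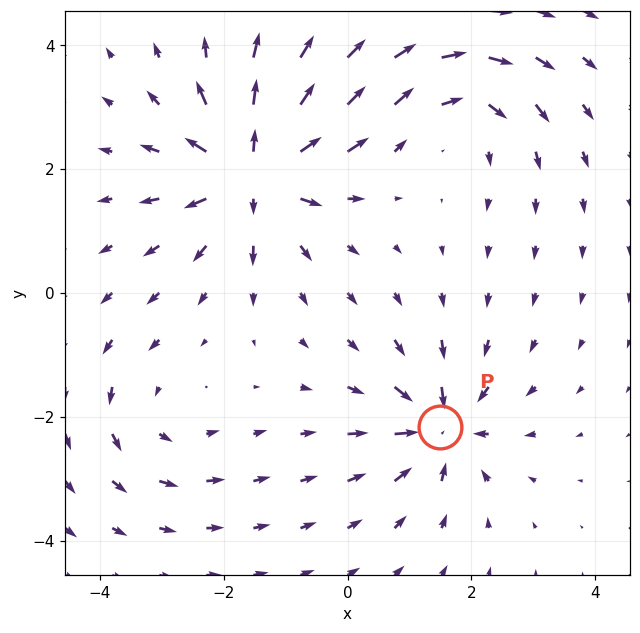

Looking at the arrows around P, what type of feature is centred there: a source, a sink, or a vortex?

At P (1.5, -2.2) the arrows converge inward. Divergence about -5, curl ≈0 — negative divergence with near-zero curl is a sink.

sink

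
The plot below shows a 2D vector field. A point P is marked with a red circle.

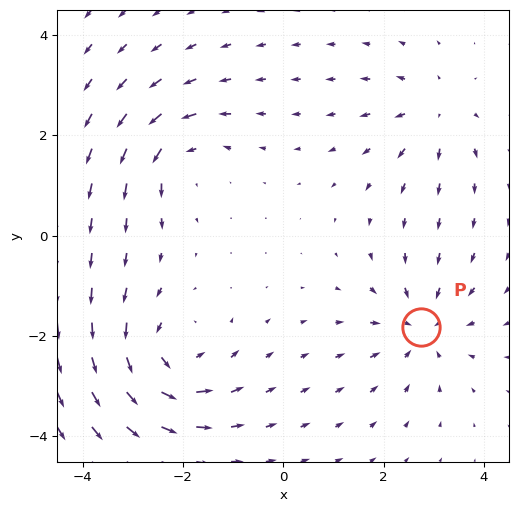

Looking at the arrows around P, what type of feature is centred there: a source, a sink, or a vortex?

sink

At P (2.8, -1.8) the arrows converge inward. Divergence about -4, curl ≈0 — negative divergence with near-zero curl is a sink.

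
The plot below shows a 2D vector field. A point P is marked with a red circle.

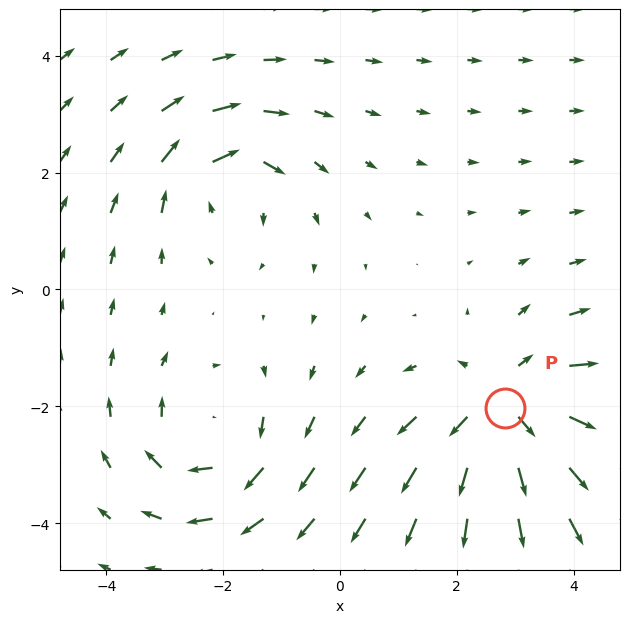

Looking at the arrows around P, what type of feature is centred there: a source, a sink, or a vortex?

At P (2.8, -2.0) the arrows spread outward. Divergence about +5, curl ≈0 — positive divergence with near-zero curl is a source.

source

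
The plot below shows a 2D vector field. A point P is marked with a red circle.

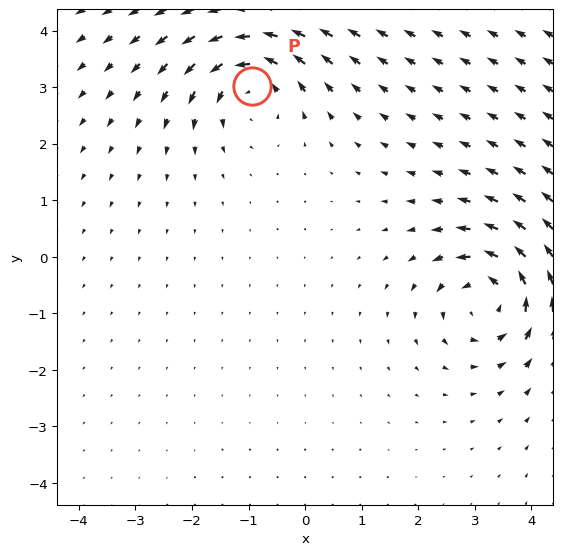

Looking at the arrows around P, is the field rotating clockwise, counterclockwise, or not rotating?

Near P at (-0.9, 3.0) the arrows circulate counterclockwise. The curl (z-component) there is about +6; positive curl means counterclockwise rotation.

counterclockwise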